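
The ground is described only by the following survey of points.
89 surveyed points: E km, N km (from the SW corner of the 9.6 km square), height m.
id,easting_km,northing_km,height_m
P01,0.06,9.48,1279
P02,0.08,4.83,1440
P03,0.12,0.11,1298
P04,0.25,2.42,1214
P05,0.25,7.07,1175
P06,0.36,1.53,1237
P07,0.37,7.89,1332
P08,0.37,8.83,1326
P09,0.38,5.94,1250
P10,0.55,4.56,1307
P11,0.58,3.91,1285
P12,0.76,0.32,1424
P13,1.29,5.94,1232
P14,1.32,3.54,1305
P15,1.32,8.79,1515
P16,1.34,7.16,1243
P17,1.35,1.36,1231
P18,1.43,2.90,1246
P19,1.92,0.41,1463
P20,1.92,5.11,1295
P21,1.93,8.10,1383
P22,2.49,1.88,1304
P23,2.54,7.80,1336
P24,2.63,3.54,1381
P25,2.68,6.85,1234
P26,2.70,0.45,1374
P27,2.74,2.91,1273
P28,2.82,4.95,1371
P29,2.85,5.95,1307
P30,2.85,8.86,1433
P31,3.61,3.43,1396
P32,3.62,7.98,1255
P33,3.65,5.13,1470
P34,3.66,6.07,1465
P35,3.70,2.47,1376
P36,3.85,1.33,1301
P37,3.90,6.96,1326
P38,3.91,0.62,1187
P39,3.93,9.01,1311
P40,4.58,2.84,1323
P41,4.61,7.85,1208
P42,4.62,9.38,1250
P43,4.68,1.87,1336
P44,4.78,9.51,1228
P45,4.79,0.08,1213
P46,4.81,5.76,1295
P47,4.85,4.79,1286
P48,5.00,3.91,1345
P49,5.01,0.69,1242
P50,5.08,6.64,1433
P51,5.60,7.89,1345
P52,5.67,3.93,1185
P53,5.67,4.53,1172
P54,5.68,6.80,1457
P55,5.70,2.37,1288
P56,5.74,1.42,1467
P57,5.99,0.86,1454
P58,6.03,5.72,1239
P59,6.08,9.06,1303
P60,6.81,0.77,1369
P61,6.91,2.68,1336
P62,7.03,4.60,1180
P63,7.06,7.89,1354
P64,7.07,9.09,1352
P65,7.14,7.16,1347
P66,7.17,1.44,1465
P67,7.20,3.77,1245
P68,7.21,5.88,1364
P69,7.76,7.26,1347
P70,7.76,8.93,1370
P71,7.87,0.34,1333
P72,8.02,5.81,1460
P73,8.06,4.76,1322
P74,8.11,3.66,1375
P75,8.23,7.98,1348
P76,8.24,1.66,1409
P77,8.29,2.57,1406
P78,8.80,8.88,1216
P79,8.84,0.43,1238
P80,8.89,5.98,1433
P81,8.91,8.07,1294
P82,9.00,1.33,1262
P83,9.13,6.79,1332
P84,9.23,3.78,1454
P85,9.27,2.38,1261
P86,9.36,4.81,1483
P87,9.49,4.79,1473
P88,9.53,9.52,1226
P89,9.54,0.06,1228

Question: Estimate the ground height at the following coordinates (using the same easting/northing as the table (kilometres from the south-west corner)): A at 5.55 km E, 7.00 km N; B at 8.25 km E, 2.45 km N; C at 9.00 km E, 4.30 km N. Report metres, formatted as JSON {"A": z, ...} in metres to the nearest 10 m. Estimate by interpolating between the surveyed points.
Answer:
{"A": 1400, "B": 1410, "C": 1460}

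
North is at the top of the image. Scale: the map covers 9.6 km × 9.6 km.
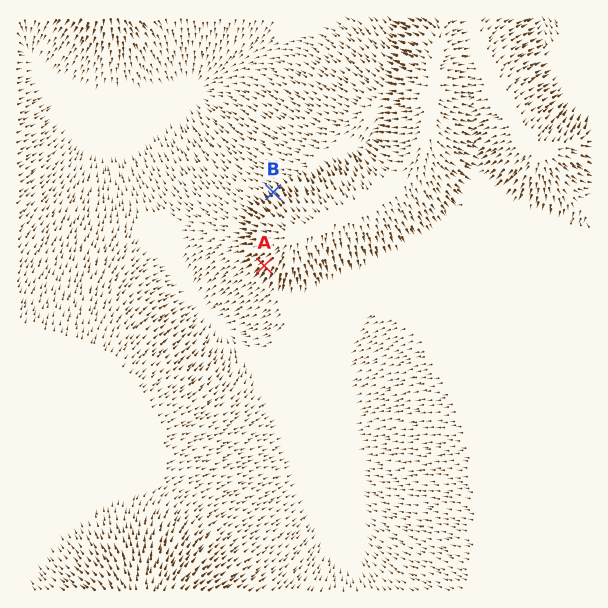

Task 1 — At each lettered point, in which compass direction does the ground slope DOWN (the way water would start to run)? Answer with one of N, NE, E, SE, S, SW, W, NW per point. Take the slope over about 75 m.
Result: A SW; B NW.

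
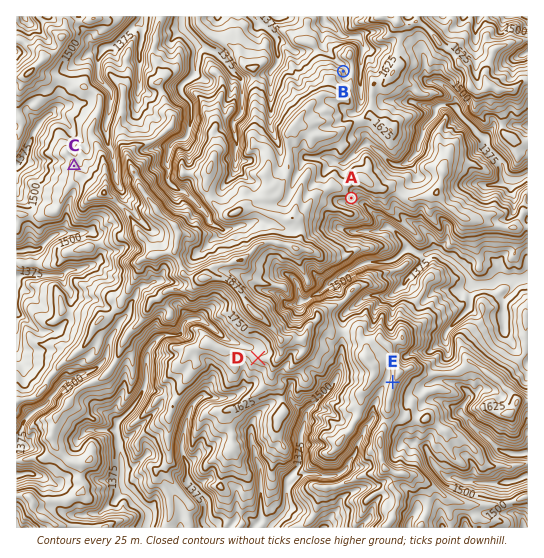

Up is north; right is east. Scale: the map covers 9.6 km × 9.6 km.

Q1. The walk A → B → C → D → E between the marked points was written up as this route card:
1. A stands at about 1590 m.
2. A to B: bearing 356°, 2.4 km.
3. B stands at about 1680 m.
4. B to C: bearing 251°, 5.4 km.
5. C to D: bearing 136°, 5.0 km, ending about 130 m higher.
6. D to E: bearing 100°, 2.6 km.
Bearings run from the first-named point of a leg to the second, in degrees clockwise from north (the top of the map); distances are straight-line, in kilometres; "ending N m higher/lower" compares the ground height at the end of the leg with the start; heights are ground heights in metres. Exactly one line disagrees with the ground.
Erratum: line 3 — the height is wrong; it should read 1560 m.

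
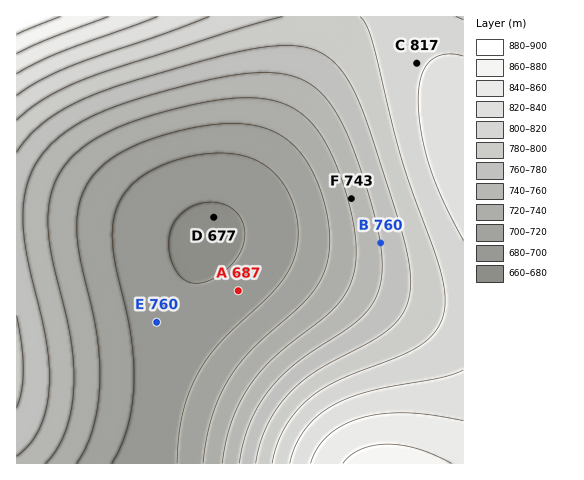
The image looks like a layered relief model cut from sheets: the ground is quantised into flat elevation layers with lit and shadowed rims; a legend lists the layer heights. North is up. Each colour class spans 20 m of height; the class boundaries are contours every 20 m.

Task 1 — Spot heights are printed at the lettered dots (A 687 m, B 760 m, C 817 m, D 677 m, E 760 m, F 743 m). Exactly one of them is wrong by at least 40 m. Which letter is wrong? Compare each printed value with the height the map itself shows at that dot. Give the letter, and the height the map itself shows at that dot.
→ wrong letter E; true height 690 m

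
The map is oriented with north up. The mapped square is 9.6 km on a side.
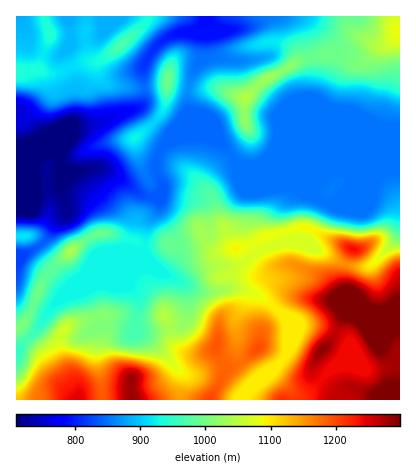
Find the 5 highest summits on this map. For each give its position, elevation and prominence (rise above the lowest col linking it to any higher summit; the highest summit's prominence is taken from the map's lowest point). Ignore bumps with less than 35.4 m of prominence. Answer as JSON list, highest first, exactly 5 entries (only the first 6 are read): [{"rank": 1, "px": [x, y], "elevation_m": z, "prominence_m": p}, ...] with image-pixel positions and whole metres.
[{"rank": 1, "px": [376, 328], "elevation_m": 1362, "prominence_m": 715}, {"rank": 2, "px": [354, 250], "elevation_m": 1240, "prominence_m": 83}, {"rank": 3, "px": [246, 98], "elevation_m": 1043, "prominence_m": 51}, {"rank": 4, "px": [72, 250], "elevation_m": 1038, "prominence_m": 70}, {"rank": 5, "px": [168, 80], "elevation_m": 996, "prominence_m": 129}]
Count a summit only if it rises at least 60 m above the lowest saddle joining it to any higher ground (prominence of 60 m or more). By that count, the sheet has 3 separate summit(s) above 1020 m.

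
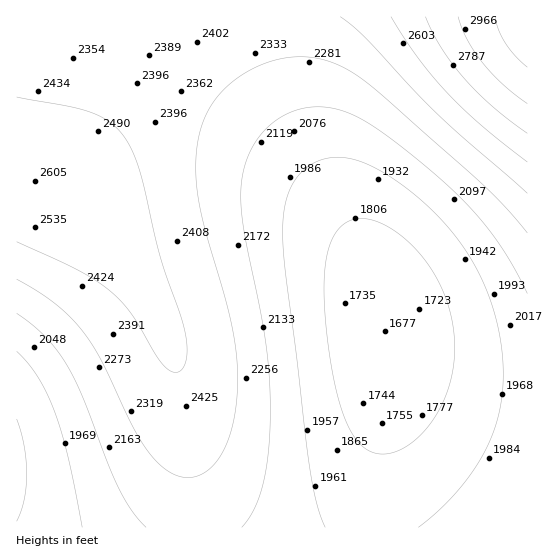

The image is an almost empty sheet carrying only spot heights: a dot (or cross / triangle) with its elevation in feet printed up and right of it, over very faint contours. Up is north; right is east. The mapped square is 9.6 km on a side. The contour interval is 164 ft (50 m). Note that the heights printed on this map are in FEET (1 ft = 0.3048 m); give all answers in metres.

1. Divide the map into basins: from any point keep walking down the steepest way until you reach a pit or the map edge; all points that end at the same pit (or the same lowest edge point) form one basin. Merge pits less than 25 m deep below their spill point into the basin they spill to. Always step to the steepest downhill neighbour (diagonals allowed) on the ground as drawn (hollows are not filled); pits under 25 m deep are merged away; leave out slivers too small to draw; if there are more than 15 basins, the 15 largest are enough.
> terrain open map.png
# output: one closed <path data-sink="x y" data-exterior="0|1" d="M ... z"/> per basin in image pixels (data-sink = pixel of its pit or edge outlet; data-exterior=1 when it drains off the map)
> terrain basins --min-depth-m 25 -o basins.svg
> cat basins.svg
<path data-sink="385 331" data-exterior="0" d="M527 16l-348 0-27 49-28 41-32 41-31 32-8 4-10 0 16 8 14 9 27 27 36 48 28 52 11 32 8 43 8 76 2 50 335-1z"/><path data-sink="17 466" data-exterior="1" d="M22 176l-6 1 0 350 175 1 0-50-10-85-8-39-14-39-23-40-36-48-27-27-14-9z"/><path data-sink="38 17" data-exterior="1" d="M178 16l-161 0-1 159 25 8 12 0 13-8 26-28 32-41 40-61z"/>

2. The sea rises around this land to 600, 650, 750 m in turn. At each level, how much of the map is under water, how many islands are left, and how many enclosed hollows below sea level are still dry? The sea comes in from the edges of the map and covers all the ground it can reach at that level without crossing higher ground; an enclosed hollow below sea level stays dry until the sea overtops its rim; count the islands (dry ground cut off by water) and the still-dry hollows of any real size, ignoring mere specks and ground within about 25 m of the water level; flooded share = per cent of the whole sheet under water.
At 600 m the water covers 27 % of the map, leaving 0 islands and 0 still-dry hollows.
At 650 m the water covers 44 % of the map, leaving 0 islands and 0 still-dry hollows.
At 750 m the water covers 84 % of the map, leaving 0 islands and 0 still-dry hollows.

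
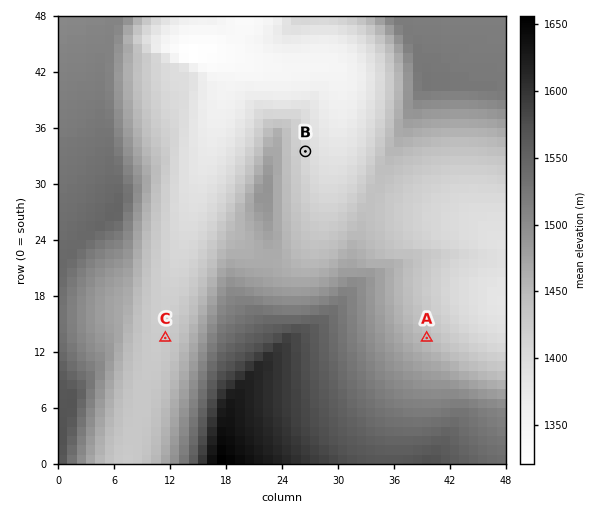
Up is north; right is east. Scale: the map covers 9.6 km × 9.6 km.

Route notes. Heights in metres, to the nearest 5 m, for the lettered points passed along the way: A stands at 1445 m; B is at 1405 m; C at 1425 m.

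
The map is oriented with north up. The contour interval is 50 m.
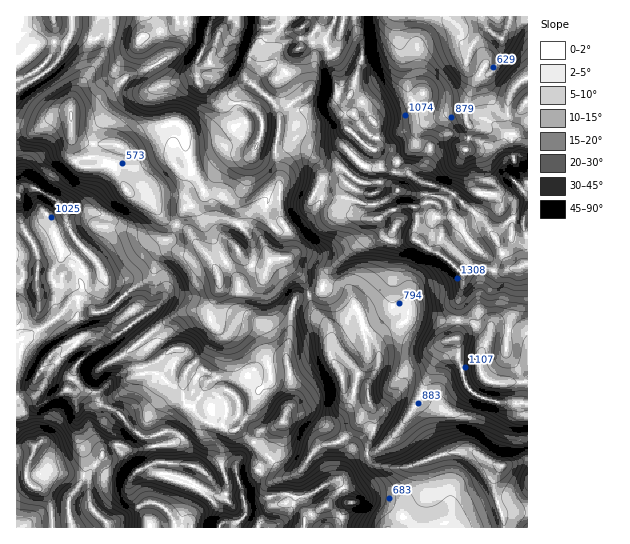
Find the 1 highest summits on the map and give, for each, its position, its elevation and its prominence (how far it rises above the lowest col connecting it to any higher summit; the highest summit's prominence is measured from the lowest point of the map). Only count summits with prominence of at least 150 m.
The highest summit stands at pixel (66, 390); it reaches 1446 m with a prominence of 242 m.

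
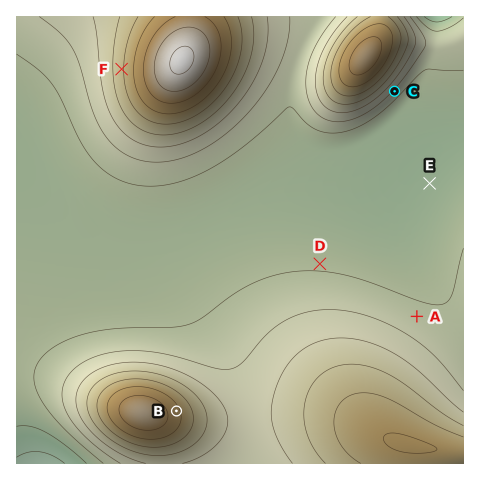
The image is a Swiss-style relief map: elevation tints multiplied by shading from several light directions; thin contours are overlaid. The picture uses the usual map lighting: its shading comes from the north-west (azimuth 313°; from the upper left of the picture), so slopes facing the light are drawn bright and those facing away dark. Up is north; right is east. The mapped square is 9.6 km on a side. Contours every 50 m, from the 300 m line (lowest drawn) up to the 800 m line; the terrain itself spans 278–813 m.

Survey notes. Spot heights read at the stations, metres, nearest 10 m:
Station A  420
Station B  660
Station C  440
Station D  390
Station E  350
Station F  590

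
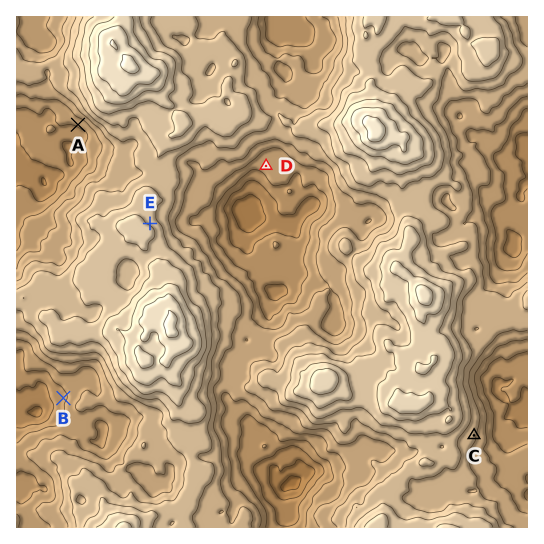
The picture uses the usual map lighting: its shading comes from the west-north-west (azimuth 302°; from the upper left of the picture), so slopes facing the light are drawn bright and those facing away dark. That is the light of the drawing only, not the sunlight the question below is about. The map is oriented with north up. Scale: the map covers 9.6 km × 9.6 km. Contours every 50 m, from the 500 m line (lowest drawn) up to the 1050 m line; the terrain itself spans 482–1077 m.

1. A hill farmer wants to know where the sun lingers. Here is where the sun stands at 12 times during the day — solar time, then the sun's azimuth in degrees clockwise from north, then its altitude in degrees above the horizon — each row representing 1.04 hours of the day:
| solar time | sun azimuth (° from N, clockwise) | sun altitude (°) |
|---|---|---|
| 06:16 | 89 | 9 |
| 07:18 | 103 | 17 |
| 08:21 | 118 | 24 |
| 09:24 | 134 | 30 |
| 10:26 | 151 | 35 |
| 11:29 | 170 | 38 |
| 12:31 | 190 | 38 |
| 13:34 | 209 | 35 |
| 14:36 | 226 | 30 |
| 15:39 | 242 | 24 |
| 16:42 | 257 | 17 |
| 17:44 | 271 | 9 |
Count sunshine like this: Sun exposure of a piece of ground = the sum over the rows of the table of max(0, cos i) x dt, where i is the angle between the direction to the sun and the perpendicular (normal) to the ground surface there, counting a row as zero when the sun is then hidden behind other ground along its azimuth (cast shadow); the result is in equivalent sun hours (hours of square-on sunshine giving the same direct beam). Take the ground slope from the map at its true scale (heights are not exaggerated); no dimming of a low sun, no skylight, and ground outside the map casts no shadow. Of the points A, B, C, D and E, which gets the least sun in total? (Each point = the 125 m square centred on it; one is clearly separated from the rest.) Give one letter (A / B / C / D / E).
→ E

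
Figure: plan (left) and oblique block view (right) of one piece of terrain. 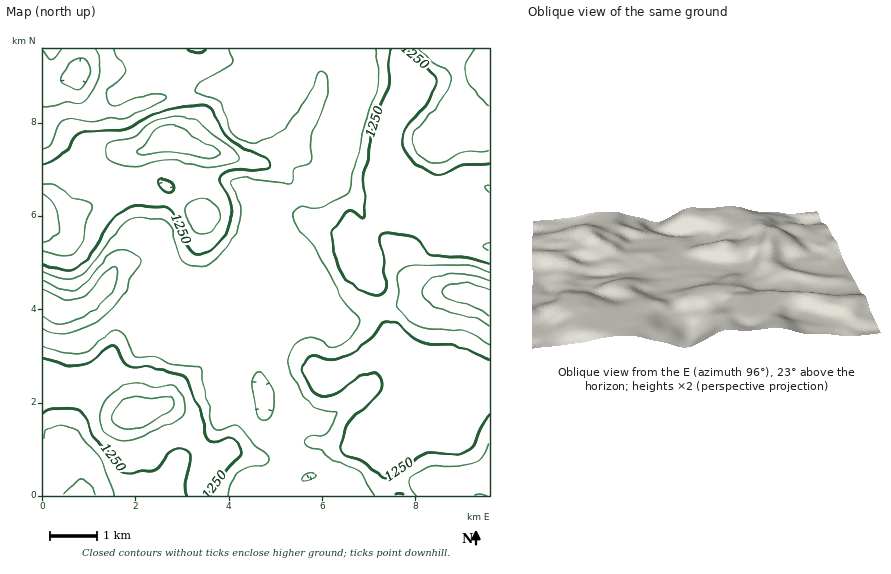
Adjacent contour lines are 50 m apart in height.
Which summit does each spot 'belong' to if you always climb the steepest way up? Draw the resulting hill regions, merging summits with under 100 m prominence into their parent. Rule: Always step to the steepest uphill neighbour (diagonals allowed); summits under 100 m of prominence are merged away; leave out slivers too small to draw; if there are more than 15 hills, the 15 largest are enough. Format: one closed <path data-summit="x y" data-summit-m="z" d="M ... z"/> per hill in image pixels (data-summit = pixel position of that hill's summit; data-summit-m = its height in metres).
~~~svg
<path data-summit="489 247" data-summit-m="1302" d="M481 48l-132 0 3 15 2 32-4 14-10 18 0 25-4 24-19 4-5 5-4 8-5 4-12-1-29 4-1 21-8 25 17 5 4 4 2 30 12 14-3 26-18 12-9 13 0 21 6 25 0 25 3 7 17 18 6 19 9 15 12-4 24 4 9 5 4 11 142-1 0-414-10-9z"/><path data-summit="171 140" data-summit-m="1391" d="M348 48l-305 0-1 254 16 8 16 0 15-6 19-20 20 11 10 10 12-1 9-12 24-5 22 3 14-8 15-3 9-7-4 11 0 15 6 20 2 21 10 18 1-7 8-12 19-13 3-16 0-10-12-14-2-30-4-4-17-5 8-25 1-21 29-4 12 1 5-4 4-8 5-5 19-4 4-24 0-25 10-18 4-14-2-32z"/><path data-summit="137 414" data-summit-m="1391" d="M242 273l-8 6-15 3-14 8-15-3-24 3-7 2-9 12-12 1-10-10-20-11-19 20-15 6-16 0-16-7 1 193 238 0 2-9 17-7-10-15-6-19-17-18-3-7 0-25-5-17-1-21-11-19-2-21-6-20 0-15z"/>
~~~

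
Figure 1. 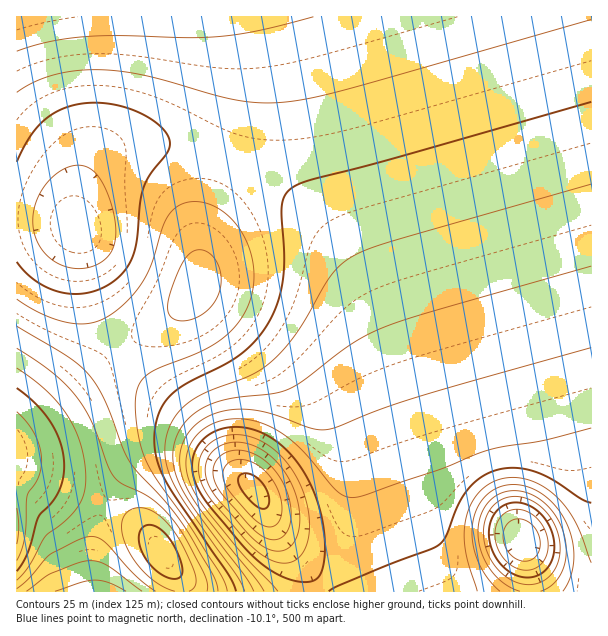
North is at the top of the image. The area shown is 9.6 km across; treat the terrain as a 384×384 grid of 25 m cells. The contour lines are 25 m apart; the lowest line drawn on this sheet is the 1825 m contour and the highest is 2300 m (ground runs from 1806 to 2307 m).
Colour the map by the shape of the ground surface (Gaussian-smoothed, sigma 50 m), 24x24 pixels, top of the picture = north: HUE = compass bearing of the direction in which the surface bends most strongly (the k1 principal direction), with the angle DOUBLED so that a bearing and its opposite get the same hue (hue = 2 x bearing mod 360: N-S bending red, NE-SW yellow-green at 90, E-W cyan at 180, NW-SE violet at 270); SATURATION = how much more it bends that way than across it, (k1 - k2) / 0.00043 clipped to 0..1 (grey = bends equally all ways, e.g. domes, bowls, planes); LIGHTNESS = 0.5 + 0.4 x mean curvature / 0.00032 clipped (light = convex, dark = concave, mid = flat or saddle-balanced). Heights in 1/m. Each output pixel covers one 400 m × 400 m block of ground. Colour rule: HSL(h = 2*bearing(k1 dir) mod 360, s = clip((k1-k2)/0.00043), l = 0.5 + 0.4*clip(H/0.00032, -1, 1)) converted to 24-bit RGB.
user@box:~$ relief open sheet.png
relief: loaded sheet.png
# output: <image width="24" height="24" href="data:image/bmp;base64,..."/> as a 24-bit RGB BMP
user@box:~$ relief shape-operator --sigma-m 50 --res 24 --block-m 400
<image width="24" height="24" href="data:image/bmp;base64,Qk32BgAAAAAAADYAAAAoAAAAGAAAABgAAAABABgAAAAAAMAGAAATCwAAEwsAAAAAAAAAAAAAAdnaPHyacWyIbzqZgye1h4fEzv3gy//ziNH0Sm3sOwDzsAnoxEqcmXF7g31/gH+AgH+Af4V+bcp2c/+2AKDmQwCQ/web9GFYAVDjJzaeXmSVOiyrMzzUse3QzP/SZ+u7XqG0PT6hRwKQvgKq2T9QrIJth4F8gH+AgH+AhpV5mv9sFv8IIwwnIBAjjgwD/9BlQwDATjagVnWhKFy8QbfguPvCy/vEabXDY06fYTF7KQA7jg5W449Euqlrioh8gH+AgH9/naV07v9vh2wOHQ0mJAsocZIR0P91hgCabHydWI2oL5m+OOSzm/+Gt/R0U4WEejJzbQhWMgAziDAm4elRsb1tiIp8gH+AgH9/opV0/6lbuwAdJAsoCxAqN/9dffZqqzqagJ2dZpWjRrCuONFfsP8+//cGWTYaKQsMMwAXMQwqdLQ4oepek7NwgoZ9f3+AgH+AkH963V1r/y7LUgDuMbz/bP/FcLOAi5+ehJScdouaZZiWa6pV6tgr5WoAZAwLKQoUMhArNXR1Q+hWddxlgJ91f4J+f3+Af3+Ag35/n3OMvl7RZFXrYa/gca+mfYaCjZmbhYaYgHqUf3WLk3pqymhB8Q8fthFxaB2GJ0KbLeLNV+eQa7t2eo17foCAf3+Af3+AgH+Ag36DhHuMeHmTe4WNfoODf4CAio+Ujn6TlG+Tk2aFl15wtU1d0jx72DDRXy7VOofcT93VYcKZcpmBe4SAfn+Afn+Af3+Af3+Af3+Af3+Af3+Af4CAf3+Af3+AjYGIk26Hl2CCmFl6mlhxo1dsrlmBrmGyamO1X5i7YrOua5yNdImEeoGCfH+Bfn+Af3+Af3+Af3+Af3+Af3+Af3+Af3+Af3+Ai3F5kWJ9l1mBm1iDnlyBn2R+nG6ClnqPfYOUcpeZbZaRb42Lc4SGeH+De36Bfn6Af3+Af3+Af3+Af3+Af3+Af3+Af3+Af3+Ahmt1jGSEll+Vnl+gpGaipG+aoHmRloONh4yOe5GQco2Qb4SMcX2IdnuEenyCfX2Af3+Af3+Af3+Af3+Af3+Af3+Af3+Af3+AfnJ7eGuId2WVg2OhmGinqXCkpnuVnoaOk4yPgouRdIKRbniOb3SJdHWFenqCfn2Af3+Af3+Af3+Af3+Af3+Af3+Af3+Af3+AcYF7anuIZGqOc2GUlWKco2uOpnmCoomGl4+NhoWRdnWRcW2OdG6JeXSFfXqCf32Af3+Af3+Af3+Af3+Af3+Af3+Af3+Af3+AaoVvZn95ZGx3bl93hV1zmGpno454pJuEmZOKj4ORg3KRfmuNfW6IfnWEf3uCf36AgH+AgH+Af3+Af3+Af3+Af3+Af3+Af3+AcoFpaXFlZ19iaFlhd29jjJVtmKR5naSCmJGFkXqIkGyPimqMhW+HgneDgXyBgH6AgH+AgH+AgH+Af3+Af3+Af3+Af3+Af4CAfndrcmRraV1vYGV1Z4l7bp5xhKV3lZ99lYN5km16jmeAimuBhXOBgnqAgH6AgH9/gH9/gH+Af3+Af3+Af3+Af3+Af3+Af4CAgm55dGV/X2GDYH6NZJuNbaF6gJ5zl5VzlHRqkGVsjGh0h3B5g3d9gXx+gH9/gH9/gIB/gICAf3+Af3+Af3+Af3+Af3+Af4CAhXCHb2mIZHGNZIuTZ5aFbJZsipRrkoJmkHBkjWlniG5vhHZ3gnx8gX9+gIB/gIB/gIB/gICAf3+Af3+Af3+Af3+Af3+Af4CAgnSEcm+EbHmFbIaCa4dufIlojIlljX5ki3hoiHlvhX13g4B8gYF+gIF/gIB/gIB/gIB/gICAf4CAf3+Af3+Af3+Af3+Af4CAgHR4fHR7c3l5cntwd4BrgIRph4dpiIVtiIZzhoZ4goR8gYN+gIF/gIB/gIB/gIB/gIB/gICAf4CAf3+Af3+Af3+Af4CAf4CAgnJ0fnJ1enR0eHp0eH5yeoJye4Z0fId3fYd5fYZ8foR9f4J+f4F/f4B/f4B/f4B/f4B/gICAf4CAf3+Af3+Af3+Af4CAf4CAhXR9gnWAfHeAeHuAeIODeIeCeYmBeomAfId/fYV/foN/f4J/f4F/f4B/f4B/f4B/f4CAf4CAf4CAf3+Af3+Af3+Af4CAf4CAh3eIgHeIeniIeH2JeYSKeYmKeoqIfIiEfYaCfoSAf4KAf4F/f4B/f4B/f4B/f4CAf4CAf4CAf3+Af3+Af3+Af3+Af4CAf4CAg3qJfnqKenqKen+KeoOKe4aJfIeHfYWEfoSCf4KBf4GAf4CAf4CAf4CAf4CAf4CAf4CAf4CAf3+Af3+Af3+Af3+Af4CAf4CA"/>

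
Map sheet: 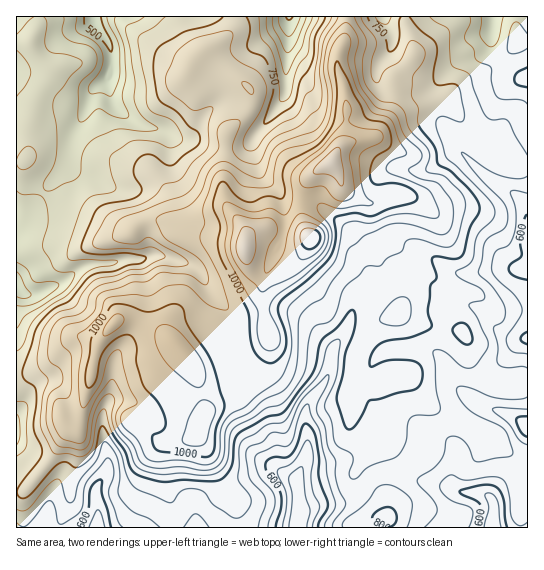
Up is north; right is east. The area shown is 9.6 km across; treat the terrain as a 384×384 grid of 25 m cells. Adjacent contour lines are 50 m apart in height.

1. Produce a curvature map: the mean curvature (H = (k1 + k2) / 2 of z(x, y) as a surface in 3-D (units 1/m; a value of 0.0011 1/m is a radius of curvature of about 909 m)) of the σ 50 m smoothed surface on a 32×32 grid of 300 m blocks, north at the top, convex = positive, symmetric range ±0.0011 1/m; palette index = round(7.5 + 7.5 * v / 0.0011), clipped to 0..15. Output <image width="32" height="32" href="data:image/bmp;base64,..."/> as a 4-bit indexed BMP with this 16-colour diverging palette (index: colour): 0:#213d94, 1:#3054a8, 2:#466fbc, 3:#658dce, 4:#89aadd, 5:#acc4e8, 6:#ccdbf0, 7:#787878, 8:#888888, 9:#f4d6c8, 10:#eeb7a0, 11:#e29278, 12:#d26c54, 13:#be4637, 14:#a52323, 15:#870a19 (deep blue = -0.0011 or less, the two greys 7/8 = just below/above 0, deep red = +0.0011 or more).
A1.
<image width="32" height="32" href="data:image/bmp;base64,Qk12AgAAAAAAAHYAAAAoAAAAIAAAACAAAAABAAQAAAAAAAACAAATCwAAEwsAABAAAAAAAAAAlD0hAKhUMAC8b0YAzo1lAN2qiQDoxKwA8NvMAHh4eACIiIgAyNb0AKC37gB4kuIAVGzSADdGvgAjI6UAGQqHAKWZY7h4hYmYcHzbvIiKwYzFXmOpeXaZq7FUZoqZmbNdyTwkqFZEaZmQh7d4dkIyfH1ZgGmIaZd1MXm4ZniHyXmGhrA62pv3NIcJeIiIlYmaZb3wmam9o0iJC7eYh3aJxlnawP12fJR1lSi4iHaIqpA25tCXV3nJtrQ7qIdomVI4daXyWJl4drmqBseIiXVauoZG9liXfGaJqqDHe7pWmJp6lcdJh7tXWJiQuWeIWJZpSaicJou1Z13mcltlVWm7U1q8f7eaZYdftWopmamKtIaItkjpeYiFW0VrZou2d2e3EEesiGiXRZxlaGVnmGerh2oxqpubs1W4ylZnd2eXZ1eXmAAARBN45Xymdod5R4VWmHndmSepbPVJ+jd4dIuEiGd2ic17l0jaW/wmVFe6ZqWHd3mrupdtilhhRrVpyYq0l4eHU2dnykk5V9q9y4qpc5Z3ZGZ4ZdlkS5bmSqipczi4Z3eZpne5ZKnttlIzVya6qXaJiaZ2dzbHbbVp3WJrmJiFh5hTU7wlmDfL+1ZVqIeYhmpTZZaasXZktptlWZaYmXlYSaiZVqkGdPs2eJqGenmII3eKqHi9J1b1GHZ7d1Z4qrJImad6mihd5TuIV5h2eYrmOpiqh1tFPcZEu3Z2mblmoGyXi7l4U4v6ormWYoyLiBXpiHVZuCFl1zXGeqOb"/>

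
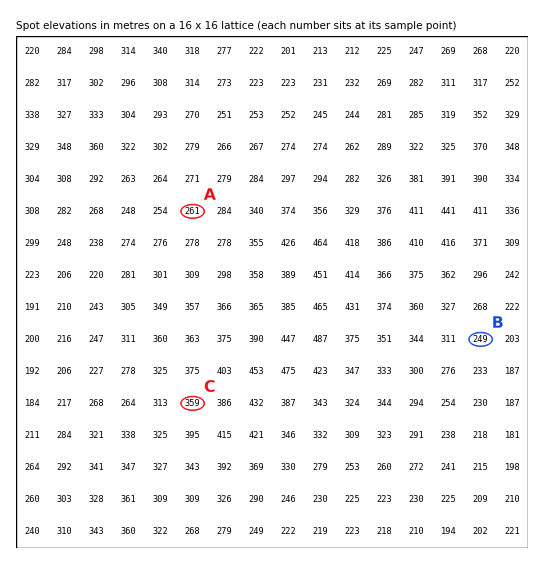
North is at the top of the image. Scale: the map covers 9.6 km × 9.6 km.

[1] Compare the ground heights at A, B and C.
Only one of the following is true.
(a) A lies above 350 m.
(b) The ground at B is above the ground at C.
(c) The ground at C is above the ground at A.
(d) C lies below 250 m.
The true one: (c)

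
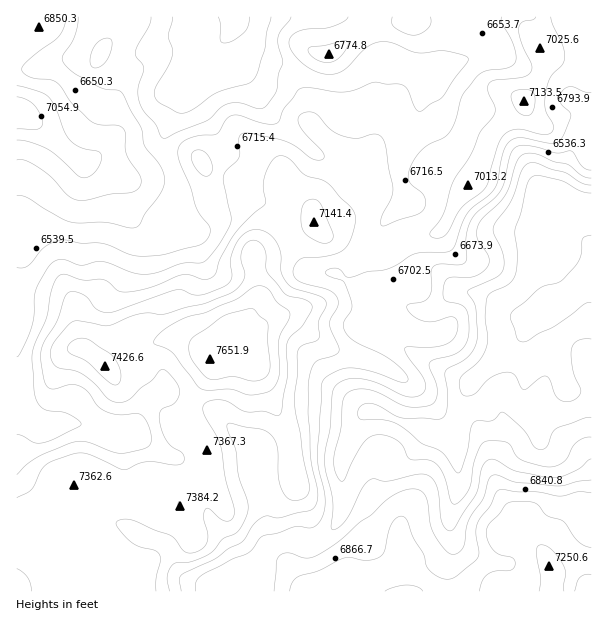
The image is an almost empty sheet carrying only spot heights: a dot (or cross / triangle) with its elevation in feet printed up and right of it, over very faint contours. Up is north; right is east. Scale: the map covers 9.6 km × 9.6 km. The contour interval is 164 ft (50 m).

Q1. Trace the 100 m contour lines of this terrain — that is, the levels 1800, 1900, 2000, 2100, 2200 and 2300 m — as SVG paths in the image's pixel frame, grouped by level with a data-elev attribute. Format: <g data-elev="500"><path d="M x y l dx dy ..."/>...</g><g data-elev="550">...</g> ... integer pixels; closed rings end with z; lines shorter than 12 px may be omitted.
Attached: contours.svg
<g data-elev="1800"><path d="M591 302l-7 2-29 22-16 7-11 8-7 1-4-4-7-20 2-6 28-24 18-5 5-4 16-19 3-8 1-13 2-3 6-1"/></g><g data-elev="1900"><path d="M591 417l-7 1-27 10-5 6-5 12-5 4-8-3-10-17-20-17-3-1-6 7-4 2-15 0-5 6-4 26-6 18-3 2-17-21-19-9-23-18-16-5-21 0-4-3 0-4 4-8 7-2 8 2 18 10 7 3 35 1 6-2 3-4 1-9 0-14-2-15 1-4 22-14 5-7 4-9-1-33-8-17 29-14 6-7 1-6-1-9-9-21-1-6 3-6 16-22 11-32 5-5 8 0 15 6 15 4 15 10 10 2"/><path d="M271 17l-4 15-2 18-7 22-5 8-5 4-32 9-24 17-10 3-6-1-17-9-5-8 2-9 11-18 5-12 0-8-4-12 4-19"/></g><g data-elev="2000"><path d="M591 459l-15 11-13 6-9 2-38-7-21-11-7 0-6 8-4 20-3 7-20 33-5 3-4-2-4-5-4-35-4-9-5-4-10-2-33 7-14-2-4 2-5 5-13 27-6 9-8 7-3 1-2-2 2-27-7-30-1-12 5-33 2-31 3-8 10-7 12-2 20 5 30 14 10-1 7-4 2-6-2-6-17-24-2-8 3-1 26 0 13-3 5-3 4-6 2-12-3-5-3-1-18 5-12-1-11-7-4-8 3-2 13-3 6-4 3-9-1-18 3-4 7-2 18 1 6-3 2-4-1-21 4-14 6-10 18-14 7-8 3-9 6-27 5-7 4-2 6-1 14 3 16 5 17-2 10 15 5 3 4 1"/><path d="M17 195l12 3 16 11 24 13 11 1 25-1 27 6 5-1 3-3 5-11 13-15 5-10 2-9-3-9-17-24-4-18-19-35-4-3-13-1-8-3-23-13-11-11 0-6 8-12 4-9 3-18"/><path d="M94 68l7-2 7-8 4-13 0-4-2-2-9 1-8 8-3 14 1 4z"/><path d="M348 17l-4 4-14 6-24 2-10 4-5 3-2 5 0 4 3 6 7 9 9 7 10 5 11 2 7 0 8-4 22-22 8-5 7-1 12 1 24 10 23-2 9 0 16 5 3 1 0 3-25 37-23 14-5-3-8-20-8-4-25-2-20 8-12 2-39-4-5 2-13 17-6 14-3 3-12 0-24-8-7-1-6 4-8 13-3 2-19 2-13 5-6 8 1 12 11 25 7 23 13 20-2 10-8 6-36 10-23 1-12-2-25-10-23-1-19-3-9 2-8 5-18 19-4 2-6 0"/></g><g data-elev="2100"><path d="M181 591l-2-12 3-4 31-15 15-11 14-7 10-16 8-7 7-3 14 2 28-7 5-3 3-5 0-14-7-36-2-40 1-32 2-12 4-7 5-2 15-5 4-4 0-4-9-23 1-6 6-10 1-6-2-6-4-4-32-10-5-4-2-6 2-8 5-5 5-1 19-1 12-3 8-5 6-9 5-16 0-11-4-6-21-22-7-5-18-5-18-18-6-1-6 2-7 9-4 12-1 9 3 12-1 4-14 12-16 17-15 25-4 15-7 6-6 0-12-4-8 0-34 13-24 4-8-2-8-8-5-2-21 0-18-6-6 2-6 11-7 31-13 33 1 41 3 9 5 7 6 3 20 3 11 6 2 5-25 13-14 5-7 0-12-7-6-2"/><path d="M591 493l-13-1-18 4-23-4-19 0-15-3-5 1-3 4-5 12-10 12-3 7-1 9 3 18-2 6-19 17-6 4-6 0-6-1-12-9-5-15-10-17-6-17-3-3-3-1-5 2-4 6-7 27-5 6-12 3-18-3-8 2-24 12-21 6-5 5-2 9"/><path d="M17 140l13 2 18 7 33 28 6 0 6-3 5-6 3-7 0-6-2-3-18-4-12-9-5-8-9-24-7-11-9-4-22-6"/><path d="M536 17l-3 3-11 2-3 7 3 16 10 20-1 6-3 4-4 2-29 3-7 4 0 8 7 16-1 6-14 18-9 23-17 25-10 33-14 20 0 3 2 1 8 1 6-3 16-28 23-19 3-6 10-36 7-12 7-4 6-1 25 5 6 0 4-3 0-6-8-17 1-15 4-15 12-13 3-9-2-11-10-19-2-9"/></g><g data-elev="2200"><path d="M156 591l0-13 5-18-2-6-4-4-15-3-8-4-13-13-3-5 0-3 6-3 9 1 37 14 7 5 9 12 7 2 11-4 5-7 1-9-4-15 2-9 4 0 14 12 4 0 4-2 2-4 0-6-9-30-4-32-4-10-13-23-1-9 7-4 12-1 7 2 16 9 18 0 13 5 3-1 3-5 5-33-1-27 1-8 4-6 11-10 10-17 0-4-4-4-23-7-16-19-3-6-1-18-6-9-8-1-5 2-3 4-2 11 4 14-1 6-5 9-8 6-28 11-17 3-22 7-15-1-11 1-30 12-28-5-6 0-9 8-10 12-4 7 0 11 5 7 4 2 15 3 8 3 12 10 12 14 9 4 7 0 6-3 12-11 11-8 8-9 2-2 5 2 11 13 2 9-6 10-13 8-2 5 1 7 4 12 4 8 15 11 1 5-1 3-7 3-30-3-23 8-33-15-7-2-8 0-28 11-6 7-9 18-15 9"/><path d="M564 591l2-18-2-7-12-16-5-4-5-1-4 1-2 5 5 27-2 13"/><path d="M591 575l-6 0-5 3-5 13"/></g><g data-elev="2300"><path d="M246 380l9 1 8-2 4-4 3-7-2-45-14-14-3-1-21 5-8 4-29 21-4 9 1 7 2 6 15 18 8 2 18-3z"/></g>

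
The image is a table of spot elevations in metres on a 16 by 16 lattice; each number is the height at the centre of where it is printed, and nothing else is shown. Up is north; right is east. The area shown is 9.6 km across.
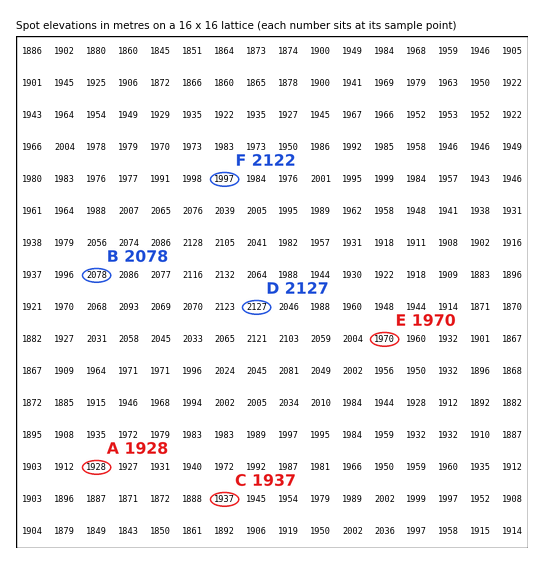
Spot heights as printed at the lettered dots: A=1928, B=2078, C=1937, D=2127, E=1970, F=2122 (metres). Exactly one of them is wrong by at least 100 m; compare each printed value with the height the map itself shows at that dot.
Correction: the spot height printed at F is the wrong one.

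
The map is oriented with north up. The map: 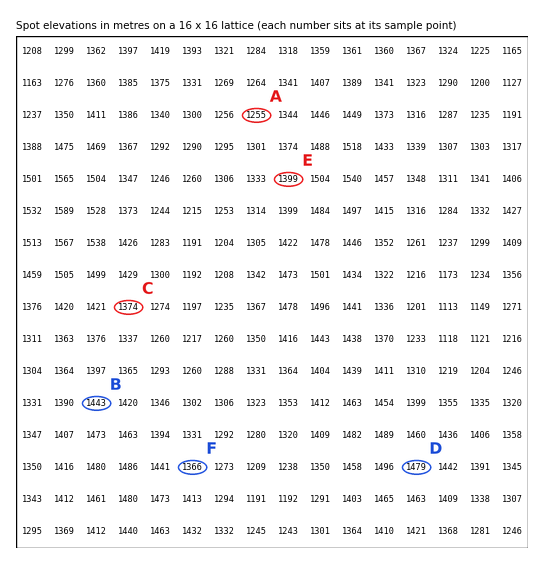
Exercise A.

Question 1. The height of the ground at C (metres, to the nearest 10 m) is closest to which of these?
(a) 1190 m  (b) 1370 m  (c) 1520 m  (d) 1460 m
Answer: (b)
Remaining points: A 1260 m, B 1440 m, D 1480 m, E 1400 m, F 1370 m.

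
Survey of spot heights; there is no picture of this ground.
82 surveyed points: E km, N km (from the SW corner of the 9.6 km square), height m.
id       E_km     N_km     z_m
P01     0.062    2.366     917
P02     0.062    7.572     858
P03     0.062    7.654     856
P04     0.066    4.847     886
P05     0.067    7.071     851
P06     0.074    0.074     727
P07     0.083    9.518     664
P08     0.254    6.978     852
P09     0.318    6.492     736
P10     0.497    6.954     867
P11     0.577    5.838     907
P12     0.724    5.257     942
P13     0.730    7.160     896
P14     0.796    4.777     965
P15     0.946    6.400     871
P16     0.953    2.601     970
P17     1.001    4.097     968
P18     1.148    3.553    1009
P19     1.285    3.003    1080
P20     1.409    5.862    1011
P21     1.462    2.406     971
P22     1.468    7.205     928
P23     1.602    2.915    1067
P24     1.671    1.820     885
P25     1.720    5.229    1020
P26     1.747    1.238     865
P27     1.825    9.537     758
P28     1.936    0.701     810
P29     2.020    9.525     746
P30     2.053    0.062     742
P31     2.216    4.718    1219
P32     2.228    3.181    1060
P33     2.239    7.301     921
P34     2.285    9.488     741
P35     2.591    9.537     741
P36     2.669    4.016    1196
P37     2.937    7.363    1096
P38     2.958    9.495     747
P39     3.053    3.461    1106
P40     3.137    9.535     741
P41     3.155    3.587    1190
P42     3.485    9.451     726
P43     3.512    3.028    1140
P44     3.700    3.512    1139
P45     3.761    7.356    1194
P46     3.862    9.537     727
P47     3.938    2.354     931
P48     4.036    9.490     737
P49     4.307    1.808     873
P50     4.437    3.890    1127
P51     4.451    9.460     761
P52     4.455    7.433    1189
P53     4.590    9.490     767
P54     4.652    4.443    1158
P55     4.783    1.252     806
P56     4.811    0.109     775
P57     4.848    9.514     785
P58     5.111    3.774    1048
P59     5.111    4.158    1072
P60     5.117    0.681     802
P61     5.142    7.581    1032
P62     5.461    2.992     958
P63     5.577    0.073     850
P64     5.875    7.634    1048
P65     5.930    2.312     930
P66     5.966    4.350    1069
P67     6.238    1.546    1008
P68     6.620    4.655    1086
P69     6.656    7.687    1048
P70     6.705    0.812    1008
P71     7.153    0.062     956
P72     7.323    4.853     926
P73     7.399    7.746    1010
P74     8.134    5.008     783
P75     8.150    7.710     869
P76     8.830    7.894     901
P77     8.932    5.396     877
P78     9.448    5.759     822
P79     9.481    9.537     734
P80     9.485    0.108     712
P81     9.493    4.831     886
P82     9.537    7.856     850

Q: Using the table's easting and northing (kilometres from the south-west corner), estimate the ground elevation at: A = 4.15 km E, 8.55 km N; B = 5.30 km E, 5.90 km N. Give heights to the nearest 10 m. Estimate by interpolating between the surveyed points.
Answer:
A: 840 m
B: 1130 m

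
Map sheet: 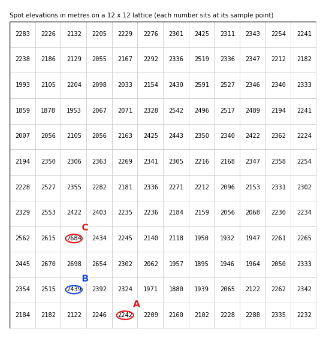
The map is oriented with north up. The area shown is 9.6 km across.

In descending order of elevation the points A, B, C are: C B A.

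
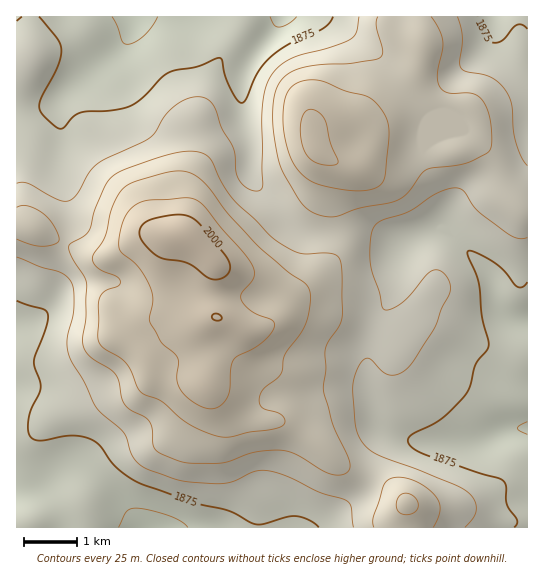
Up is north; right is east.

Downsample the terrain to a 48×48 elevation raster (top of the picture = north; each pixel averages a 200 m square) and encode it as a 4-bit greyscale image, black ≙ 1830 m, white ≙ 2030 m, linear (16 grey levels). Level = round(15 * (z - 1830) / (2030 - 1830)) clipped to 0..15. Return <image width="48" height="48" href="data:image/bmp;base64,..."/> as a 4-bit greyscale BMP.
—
<image width="48" height="48" href="data:image/bmp;base64,Qk32BAAAAAAAAHYAAAAoAAAAMAAAADAAAAABAAQAAAAAAIAEAAATCwAAEwsAABAAAAAAAAAAAAAAABEREQAiIiIAMzMzAERERABVVVUAZmZmAHd3dwCIiIgAmZmZAKqqqgC7u7sAzMzMAN3d3QDu7u4A////ADMzIzMiERERIiIzMzMzREVniJiHZlVEMzMzMzMiERIiIzM0RERERFVniZmHdmVEMyIiMzMiIiIzNEREREREVVVniZmHdmVEMyIiMzMiIzNERVVVRERVVmZmeJh3ZlREMyIiIzMzNEVVVmZVVVVWZ3dnd3dmVURDMyIiIzMzRVZmd3ZmVWZnd3d2ZmVURDMzMzMzMzM0Vmd3eId3Zmd3iIdmVURDMzMzMzMzMzNEVneIiIiIh3eIiHZlREMzMiIiIjMzMzRFVniIiZmZmIiIiHZURDMzMiIiIjNERERVZniJmaqZmZmYh3ZUREQzMzIiITNERFVWd3iZqqqpmZmIh2VUREREMzMiIjNERVVneImau7uqmZmId2VUREREQzMzMjNERVZniZmrvMuqmZiId2VVVVREQzMzMzM0RVZniaq7zMu6mZmId2VVVVVERDMzMzNERWZ3mqu7vMu6qZmId2VVVVVURDMzMzNEVWeImru7u7u6qpmId2ZVVVVUREMzMzNEVniZqru7u7u7upmId2ZVVmVVREMzMzM0Vnmqq7u7vMzMu6mYh2ZVVmVVVEQzMzM0Vnmqu7u8zMzMy7qZh3ZlVVVVVEQzMjM0Rnmqu7u8zN3Mu7qpiHZlVVVVVUQyIjM0RXmqq7u8zNzLuqqpiHZlVVVVVUMyIkRERXmaqru8zMy7qqqpiHZlVVVVVUMzM0RERXiZmrvMzMy7qqqZiHdlVVVVVUMzM0RVVniZqrzMzd3LuqmZiHdlVVVVVUMzNFVWZ4maq8zM3d3LupmIiHdlVEVVVEMzRGZmd4mqvM3d3u3LqYh3d3dlRERFRDNERHd3d4mrzN3u7ty6mHd3d3dlREREQ0REVYiHd3ibzd7u7cuph3ZmZ3dlRERENERVVoiHZniazN3u3LqYd2Zmd3dlVUREREVWZoh2ZmeavMzdzLmHdmZ3d3d2ZlVERFVmd3dmVWeJq7u7u6h2ZmZ4iIiHd2ZURVZnd2ZVVWeJqqqqqphmVWd4iZmZiHdlVVZndlVUVVZ4mZqqqYdlVWeJmqqpmId2ZmZ3ZlVERVZneImZmHZVVniaq7uqmId3d3d3ZkRERFVWZ3eIiHZVVniru7uqmId3d3d3ZUREREVVVmZ3d3ZVVnmru7qqmId3iId3ZURERERFVVZmZmZUVom7u6qqmYd3d3d2ZURDNERERVVmZmVEVoq7u6qqmYd3d3d2VUQzM0RERFVmZmVEVoq7u6qpmYd3d3h2VUQzMzMzNEVVZlRERoq7uqqpmIh3d4d2VUQzMzMzM0RVVVQzRomqqpmZiIiHd3dmVURDMiIjMzREREQzRXiamZiIiIiHdmZlVVVDMiIiIzM0REMzNWeIiIiIiIiHZlVVRFVUMyIiIjMzMzMzNFZnd3d3eIiHZVVERFVUMyIiIiMzMzMzI0RVZmZ3eIiIZVRERFVEMzIiEiIjMzMzIjNERVZneIiIdlQzRERDMzMiESIiIjMzMiIzREVneIiHZkQzNEQzMzIhERIiIiMzMhEiM0Vnd3h3ZUMzMw=="/>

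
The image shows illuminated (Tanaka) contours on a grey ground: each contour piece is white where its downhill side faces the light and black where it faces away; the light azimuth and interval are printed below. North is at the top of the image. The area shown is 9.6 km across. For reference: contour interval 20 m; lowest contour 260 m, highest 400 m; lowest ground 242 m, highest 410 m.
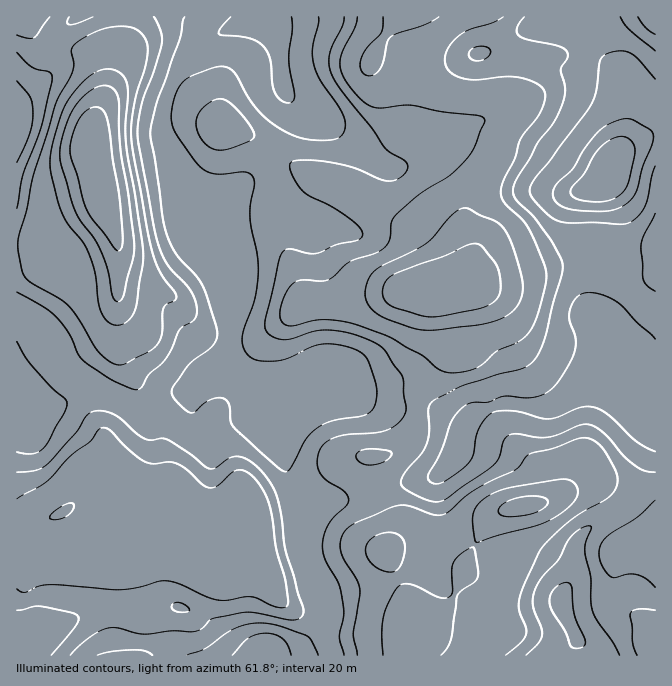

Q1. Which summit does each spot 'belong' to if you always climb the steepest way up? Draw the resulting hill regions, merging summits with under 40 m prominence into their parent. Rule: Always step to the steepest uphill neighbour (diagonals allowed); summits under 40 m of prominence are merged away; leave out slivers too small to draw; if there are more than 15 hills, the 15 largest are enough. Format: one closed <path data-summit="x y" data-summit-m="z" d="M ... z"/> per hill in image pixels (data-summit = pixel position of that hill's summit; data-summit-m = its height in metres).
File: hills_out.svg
<path data-summit="434 293" data-summit-m="399" d="M595 16l-327 0-10 5-28 7-30 18-19 19-12 22-6 20-2 26 20 44 2 36 22 10 16 17 3 7 0 26 4 15 0 19 3 11 0 19-3 18-5 12 17 11 22 20 8 3 27 2 2-11 13-13 10-5 6 0 20 19 17 8 23 7 37-2 17 7 20 11 2 4 2-6 9-9 23-9 10-1 27 5 12 0 42-20 36-4 15-5 15 2 1-244-6-1-8 3-13 7-13 11 7-12 5-17 1-36-18-37-7-27z"/><path data-summit="525 505" data-summit-m="388" d="M328 374l-6 0-10 5-13 13-3 21-7 12-8 8 2 24 11 33 4 17 1 40 12 35 12 25 0 13-7 12-9 9-12 7-23 6 0 2 384-1-1-274-15-2-15 5-36 4-42 20-12 0-27-5-10 1-23 9-9 9-2 6-2-4-20-11-17-7-37 2-23-7-17-8z"/><path data-summit="90 145" data-summit-m="410" d="M267 16l-251 1 1 411 12 0 2-26-6-14 10 10 13 6 10 0 27-13 10 0 40 20 19-3 36-19-1 9 7 17 14 9 24-3 8-3 10 0 22 13 8 0 11-11 3-7 1-10-20 0-12-4-25-21-17-11 5-12 3-18 0-19-3-11 0-19-4-15 0-26-3-7-16-17-22-10-2-36-20-44 0-16 3-17 17-35 19-19 17-12 23-10 24-5z"/><path data-summit="64 512" data-summit-m="361" d="M189 391l-12 3-23 14-12 3-12-2-8-6-27-12-10 0-27 13-14-1-16-11 3 10-2 26-13 0 1 228 253 0 32-12 17-17 4-7 0-13-12-25-12-35-1-40-17-59 2-16-9-1-22-13-10 0-25 6-12-1-9-8z"/><path data-summit="655 17" data-summit-m="352" d="M655 16l-59 1 8 11 7 27 18 37-1 36-5 17-5 8 1 3 10-10 16-8 11-3z"/>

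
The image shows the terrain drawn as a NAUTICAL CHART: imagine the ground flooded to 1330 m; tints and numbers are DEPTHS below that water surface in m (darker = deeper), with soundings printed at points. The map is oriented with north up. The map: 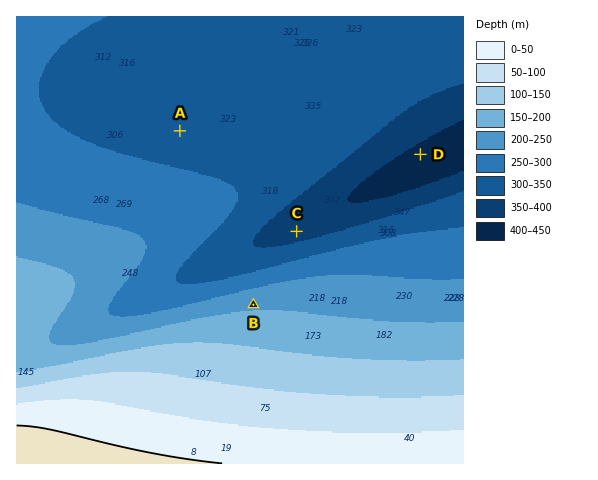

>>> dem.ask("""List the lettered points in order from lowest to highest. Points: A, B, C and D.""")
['D', 'C', 'A', 'B']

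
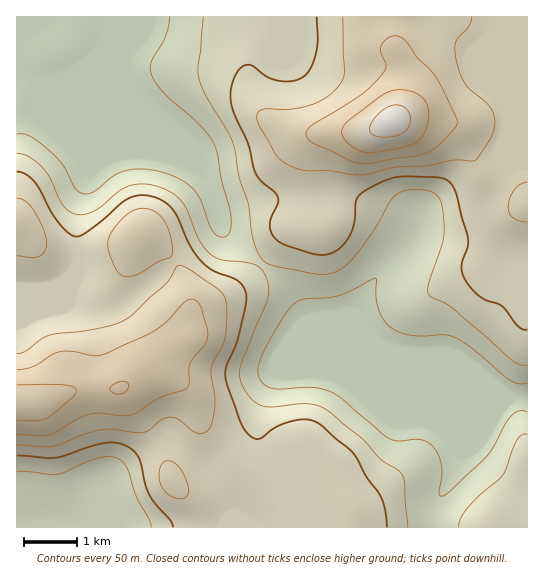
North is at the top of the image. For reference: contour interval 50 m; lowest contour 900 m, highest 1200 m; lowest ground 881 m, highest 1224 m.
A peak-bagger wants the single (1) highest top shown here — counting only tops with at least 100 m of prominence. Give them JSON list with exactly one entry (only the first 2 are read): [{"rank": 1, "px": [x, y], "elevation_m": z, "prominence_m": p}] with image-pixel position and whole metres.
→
[{"rank": 1, "px": [393, 121], "elevation_m": 1224, "prominence_m": 343}]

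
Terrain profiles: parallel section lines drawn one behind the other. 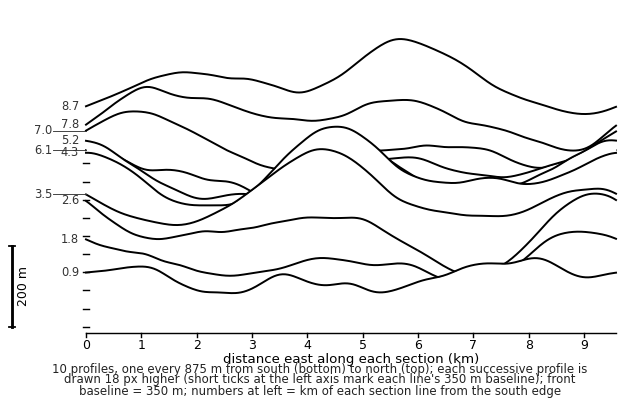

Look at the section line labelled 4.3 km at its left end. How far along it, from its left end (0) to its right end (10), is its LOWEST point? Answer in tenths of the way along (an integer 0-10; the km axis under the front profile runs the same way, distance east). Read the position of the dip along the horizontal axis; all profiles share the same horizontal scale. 2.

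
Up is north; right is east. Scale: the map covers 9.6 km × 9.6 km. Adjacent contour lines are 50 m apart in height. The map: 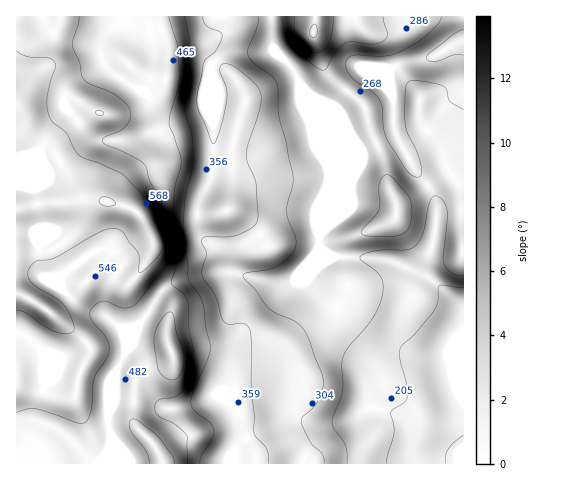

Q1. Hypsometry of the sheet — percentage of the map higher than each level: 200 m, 95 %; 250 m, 84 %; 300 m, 63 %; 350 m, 50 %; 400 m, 40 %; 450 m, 36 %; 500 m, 22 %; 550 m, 9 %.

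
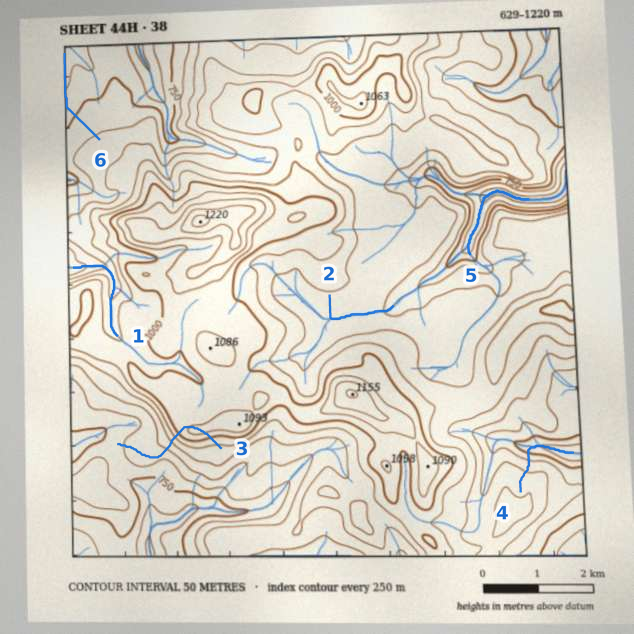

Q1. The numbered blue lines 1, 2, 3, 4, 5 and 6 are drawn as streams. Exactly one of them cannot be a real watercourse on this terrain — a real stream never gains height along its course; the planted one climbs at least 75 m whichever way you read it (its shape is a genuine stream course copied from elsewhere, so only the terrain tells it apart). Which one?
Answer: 3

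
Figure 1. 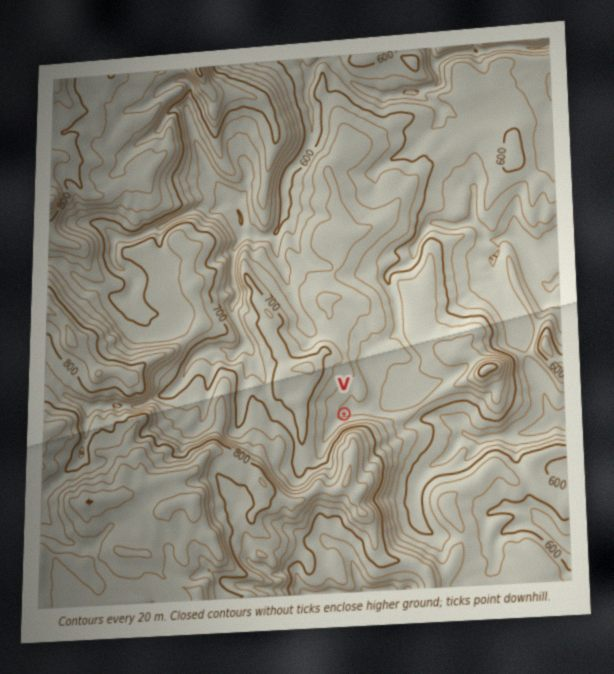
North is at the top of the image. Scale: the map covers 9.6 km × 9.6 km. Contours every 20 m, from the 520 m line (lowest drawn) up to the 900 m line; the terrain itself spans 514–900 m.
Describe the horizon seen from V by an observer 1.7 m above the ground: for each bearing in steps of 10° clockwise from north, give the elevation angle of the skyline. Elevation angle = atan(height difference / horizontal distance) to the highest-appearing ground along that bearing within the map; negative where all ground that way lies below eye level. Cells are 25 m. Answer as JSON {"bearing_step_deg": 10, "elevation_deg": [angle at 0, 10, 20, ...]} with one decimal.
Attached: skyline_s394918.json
{"bearing_step_deg": 10, "elevation_deg": [2.5, 2.0, 1.8, 1.8, 1.6, 1.1, 0.3, 0.2, 1.2, 0.0, 1.2, 4.1, 7.3, 10.1, 12.7, 14.9, 16.1, 15.8, 13.8, 10.7, 7.2, 5.1, 5.0, 5.7, 5.5, 4.9, 5.2, 5.4, 5.4, 5.4, 5.3, 5.1, 5.1, 4.6, 3.6, 3.3]}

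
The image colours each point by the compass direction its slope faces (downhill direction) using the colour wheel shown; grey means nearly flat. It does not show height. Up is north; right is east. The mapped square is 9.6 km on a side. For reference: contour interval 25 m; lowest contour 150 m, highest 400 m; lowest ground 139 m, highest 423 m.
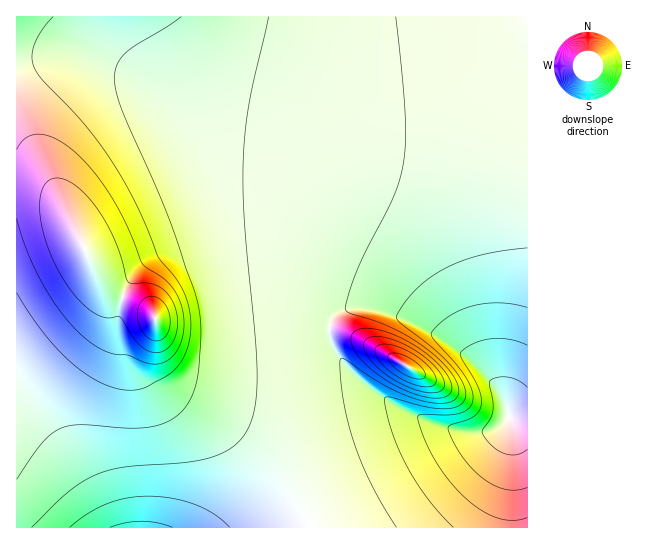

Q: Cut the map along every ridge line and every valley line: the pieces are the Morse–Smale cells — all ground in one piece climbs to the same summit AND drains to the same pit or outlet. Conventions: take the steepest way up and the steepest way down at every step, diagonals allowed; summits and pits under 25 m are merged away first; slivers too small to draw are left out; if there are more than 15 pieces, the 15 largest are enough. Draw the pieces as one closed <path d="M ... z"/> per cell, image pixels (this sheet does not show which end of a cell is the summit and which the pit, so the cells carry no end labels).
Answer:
<path d="M527 16l-511 1 0 166 26 5 9 5 9 9 41 81 10 10 26 10 16 11 3 7 0 44 3 13 5 8 21 15 42 24 23 16 23 24 12 16 25 47 218-1z"/><path d="M26 184l-10 1 0 342 293 1-2-9-22-38-12-16-23-24-23-16-42-24-21-15-5-8-3-13 0-44-3-7-16-11-26-10-10-10-41-81-13-11z"/><path d="M374 308l-29 1-13 10-3 7 0 11 7 16 29 31 42 28 24 11 27 8 31 1 12-4 8-9-4-18-10-18-30-30-24-17-27-15z"/>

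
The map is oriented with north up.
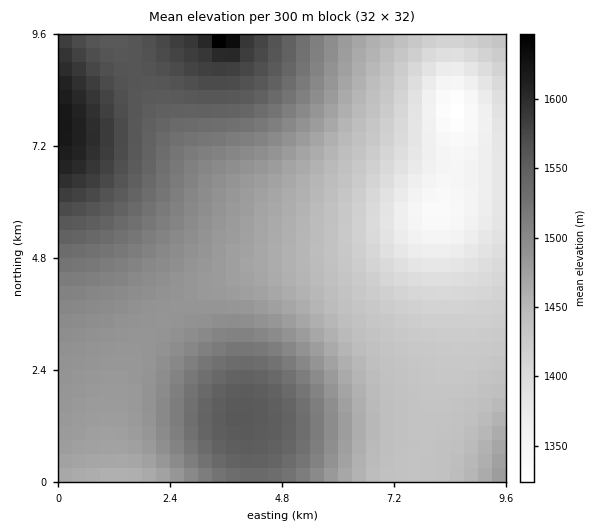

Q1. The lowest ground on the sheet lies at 1320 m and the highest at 1680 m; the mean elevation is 1480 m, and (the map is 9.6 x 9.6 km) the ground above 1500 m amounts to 31.4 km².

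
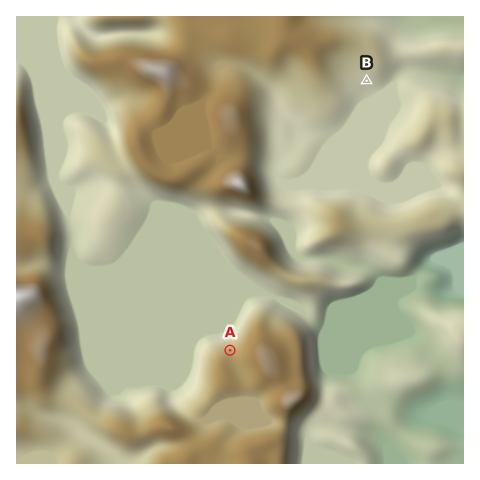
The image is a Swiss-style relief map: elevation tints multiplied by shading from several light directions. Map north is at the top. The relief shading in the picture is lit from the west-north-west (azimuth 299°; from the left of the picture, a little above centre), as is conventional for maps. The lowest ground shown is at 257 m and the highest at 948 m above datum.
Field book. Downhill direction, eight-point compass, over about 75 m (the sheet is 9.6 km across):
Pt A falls N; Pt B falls S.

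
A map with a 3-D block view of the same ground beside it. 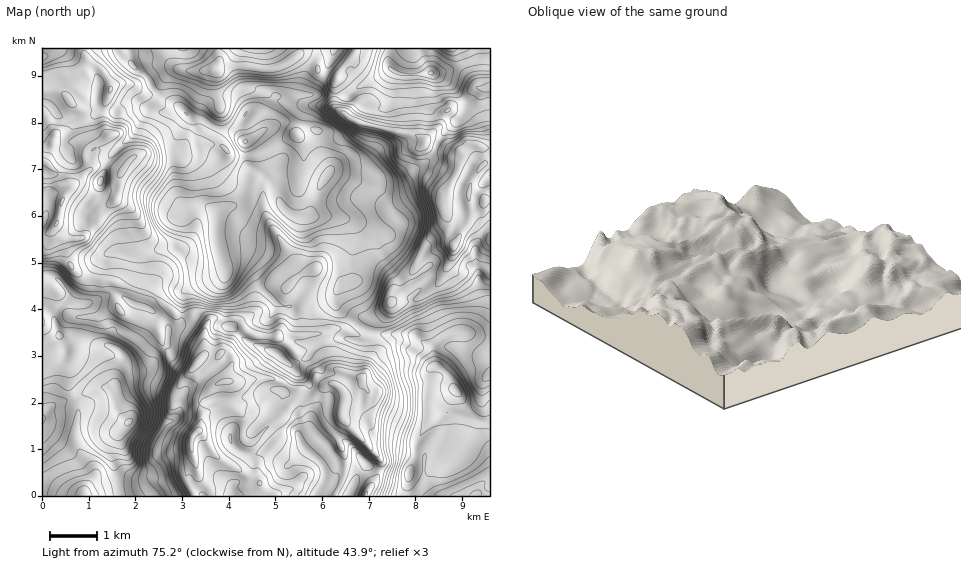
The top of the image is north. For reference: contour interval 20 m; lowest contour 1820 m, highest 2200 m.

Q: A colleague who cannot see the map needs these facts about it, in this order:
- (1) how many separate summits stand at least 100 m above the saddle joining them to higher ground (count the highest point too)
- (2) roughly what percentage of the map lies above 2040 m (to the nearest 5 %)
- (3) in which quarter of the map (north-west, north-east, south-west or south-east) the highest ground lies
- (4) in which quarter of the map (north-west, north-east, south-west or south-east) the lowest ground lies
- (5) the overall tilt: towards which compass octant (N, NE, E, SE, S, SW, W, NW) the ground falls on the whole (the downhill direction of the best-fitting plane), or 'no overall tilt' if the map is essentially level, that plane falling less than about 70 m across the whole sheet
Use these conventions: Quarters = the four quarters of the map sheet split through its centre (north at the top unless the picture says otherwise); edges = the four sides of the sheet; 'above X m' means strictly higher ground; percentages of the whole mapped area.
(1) Counting only tops that stand 100 m proud, the map has 3 summits.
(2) Ground above 2040 m makes up about 35 % of the sheet.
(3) The highest point lies in the south-west quarter of the map.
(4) The lowest point lies in the south-east quarter of the map.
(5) On the whole the map has no overall tilt.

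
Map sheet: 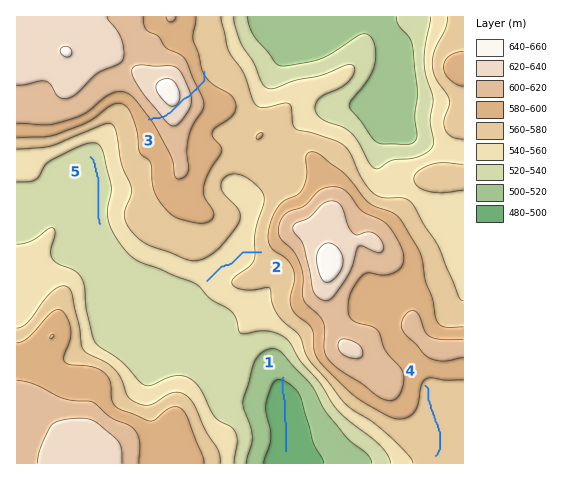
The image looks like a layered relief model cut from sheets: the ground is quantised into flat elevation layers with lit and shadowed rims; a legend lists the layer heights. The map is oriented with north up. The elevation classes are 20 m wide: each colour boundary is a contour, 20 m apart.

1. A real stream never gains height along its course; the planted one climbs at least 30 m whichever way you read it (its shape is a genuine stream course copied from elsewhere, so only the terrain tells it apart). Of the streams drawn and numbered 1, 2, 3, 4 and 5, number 3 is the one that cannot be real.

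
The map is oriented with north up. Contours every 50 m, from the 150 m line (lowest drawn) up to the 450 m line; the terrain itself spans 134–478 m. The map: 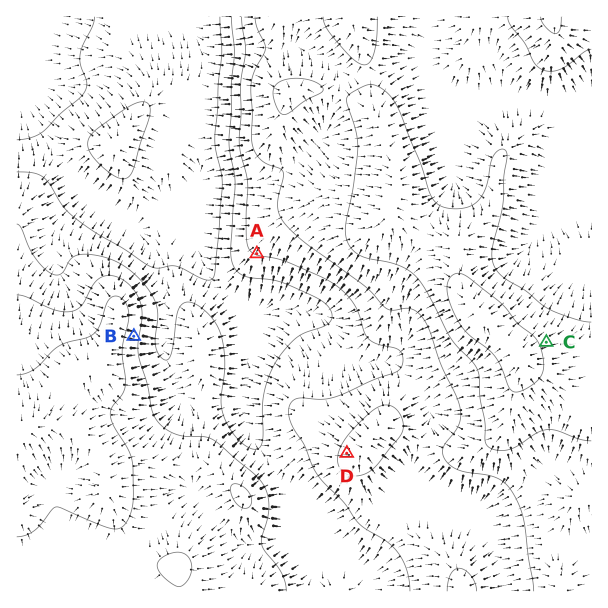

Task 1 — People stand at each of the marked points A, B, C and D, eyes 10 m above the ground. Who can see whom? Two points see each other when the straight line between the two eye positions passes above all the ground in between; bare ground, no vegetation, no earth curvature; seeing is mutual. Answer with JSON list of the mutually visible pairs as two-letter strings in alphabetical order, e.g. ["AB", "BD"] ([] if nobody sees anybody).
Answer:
["AB", "AD", "BD"]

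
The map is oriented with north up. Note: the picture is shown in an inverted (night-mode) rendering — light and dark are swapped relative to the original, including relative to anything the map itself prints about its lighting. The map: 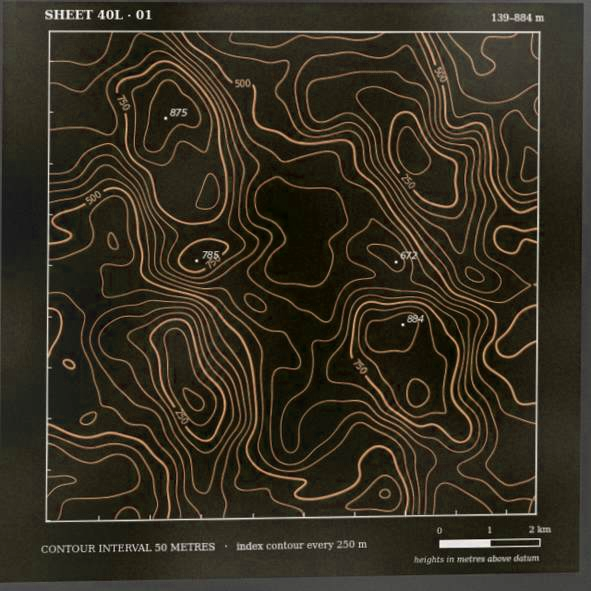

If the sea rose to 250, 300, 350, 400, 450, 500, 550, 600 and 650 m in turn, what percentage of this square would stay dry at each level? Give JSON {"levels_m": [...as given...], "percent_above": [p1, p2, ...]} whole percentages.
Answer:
{"levels_m": [250, 300, 350, 400, 450, 500, 550, 600, 650], "percent_above": [96, 94, 89, 83, 73, 61, 49, 37, 23]}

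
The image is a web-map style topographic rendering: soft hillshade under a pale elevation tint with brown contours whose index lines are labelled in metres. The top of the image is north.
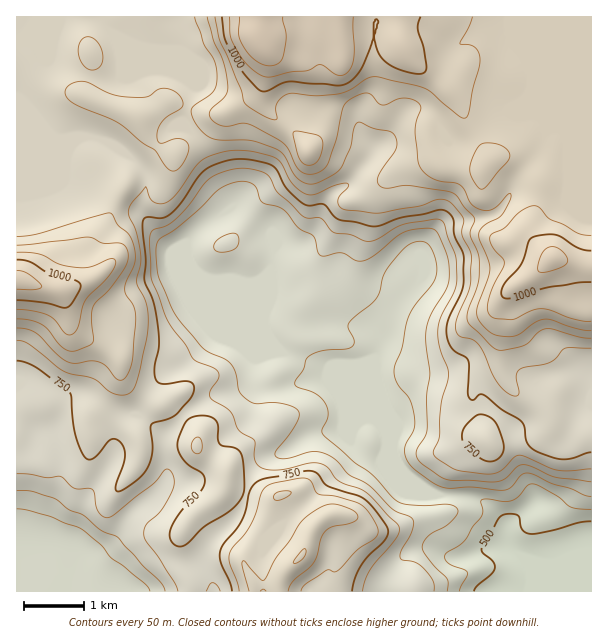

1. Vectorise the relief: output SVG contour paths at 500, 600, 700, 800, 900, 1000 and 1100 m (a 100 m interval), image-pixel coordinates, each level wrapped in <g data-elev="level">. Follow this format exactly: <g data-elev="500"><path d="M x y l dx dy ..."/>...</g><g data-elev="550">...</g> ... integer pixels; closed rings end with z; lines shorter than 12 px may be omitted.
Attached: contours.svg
<g data-elev="500"><path d="M474 591l2-4 15-12 4-6-1-6-11-10-2-4 3-6 17-27 8-2 9 1 4 15 4 3 5 1 23-4 25-8 12-1"/></g><g data-elev="600"><path d="M447 591l0-12-19-21-5-7-1-5 3-6 4-5 17-9 7-7 5-6-1-4-8-5-38 1-9-1-7-4-23-25-18-13-30-27-2-6 5-9 1-6-2-10-9-10-19-7-3-3 1-4 7-11 3-10 3-3 14-5 25-2 5-4 1-6-6-12 1-4 27-24 3-6 4-15 3-8 14-18 9-7 10-4 9 3 6 10 3 15-4 13-18 23-6 10-7 33-8 20 2 13 14 18 4 17 0 13-9 20 0 7 4 8 7 6 15 12 15 6 25-1 33 3 8-3 10-13 6-1 24 11 18 4 14 7 7 2"/><path d="M17 509l10 1 23 6 31 13 20 16 10 13 12 8 22 18 5 7"/></g><g data-elev="700"><path d="M206 591l4-7 3-1 5 3 2 5"/><path d="M362 591l3-12 6-10 27-33 2-6-2-5-30-31-8-5-21-8-4-4-7-9-5-4-12-1-24 6-12 1-11-1-6-4-4-7 1-15-1-3-15-9-9-20-17-10-3-5 0-6 9-12-1-6-5-4-16-6-5-4-6-13-18-24-16-40-3-39 3-11 15-5 9-7 12-13 17-23 9-7 14-6 12-2 12 1 12 4 6 5 7 14 26 24 5 2 12 0 13 14 18 3 15 6 11-2 18-11 10-4 30-5 7 2 2 3 4 13 7 18 2 24-3 12-12 24-4 12 1 18 9 23 1 7-8 29-2 33-5 13 0 5 4 4 18 11 29 4 9 0 6-3 15-14 4-2 38 15 12 1 22-2"/><path d="M17 474l12 0 18 4 13-2 14 12 18 1 2 3 3 18 5 6 5 2 7-3 38-30 13-15 5 0 3 4 1 6-2 11-11 20-15 14-2 9 2 8 12 15 16 25 4 9"/></g><g data-elev="800"><path d="M301 591l5-7 20-13 3-1 6 2 4-2 18-20 18-12 3-7-6-14-10-12-24-8-20-3-3-3-4-10-8-3-30 5-6 3-5 5-11 33-6 10-13 14-3 6 1 9 7 19 2 9"/><path d="M195 453l5 0 2-4-1-9-3-3-4 2-3 5 1 6z"/><path d="M17 340l6 1 6 3 36 28 28 7 15 12 8 3 9 1 6-3 4-6 5-15 7-33 1-18-2-18-9-20 4-18 0-10-5-23-7-16 0-8 17-20 3 10 4 4 6 3 8-2 9-7 18-27 9-8 18-7 18-3 16 2 21 6 6 6 11 20 13 10 9 0 20-9 12-2 1 3-8 9-2 6 2 6 5 3 33 3 42-7 18-7 8 1 6 4 11 14-1 16 8 17 2 7-2 29-13 31-2 8 1 6 4 4 13 4 6 5 16 35 8 9 7 6 5 1 3-1-2-20 2-4 3-2 28-6 6-4 8-9 3-2 25 0"/></g><g data-elev="900"><path d="M293 563l4 0 6-5 3-4 0-5-1-1-3 3z"/><path d="M17 319l13 1 12 5 6 5 12 15 8 6 7 0 15-6 3-3 1-3-3-21 2-12 17-17 11-16 6-9 1-9-2-7-4-4-19-1-14-6-72 8"/><path d="M207 17l7 24 10 22 4 23-1 6-2 4-15 15 0 6 4 5 10 4 19-3 12 4 28 16 5 6 11 21 6 4 7 0 9-3 7-7 9-26 6-30 2-4 5-4 9-5 7-2 5 2 7 8 5 2 18-7 7 0 7 3 4 3 2 4-6 21 3 30 2 8 4 6 13 7 22 4 5 5 7 15 11 6 10-1 6-3 11-12 1-1 1 2-2 8-7 12-17 10-6 8 0 6 9 21 2 9-2 9-11 31 0 8 4 6 11 11 14 3 12-2 16-12 11-4 7 1 26 9 13 2"/></g><g data-elev="1000"><path d="M17 300l27 3 22 5 6-5 8-13 1-5-2-3-5-2-26-7-18-11-13-2"/><path d="M591 251l-13-3-17-11-6-2-10 0-12 2-5 5-7 22-17 20-3 10 3 4 6 0 39-11 29-4 13-1"/><path d="M222 17l3 22 12 25 8 11 12 13 7 4 24-10 50 4 12-4 8-8 6-11 9-24 1-16 3-4 1 4-4 12 0 4 4 12 4 8 7 6 12 5 15 4 7-1 3-2 0-5-3-19-5-18 2-12"/></g><g data-elev="1100"><path d="M239 17l0 18 5 13 13 13 7 4 6 1 9-3 4-7 3-20-3-19"/></g>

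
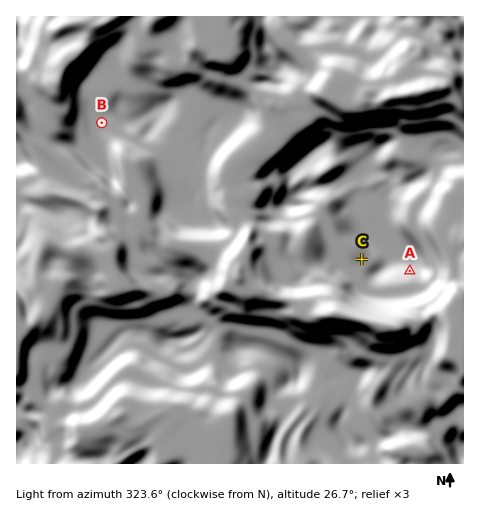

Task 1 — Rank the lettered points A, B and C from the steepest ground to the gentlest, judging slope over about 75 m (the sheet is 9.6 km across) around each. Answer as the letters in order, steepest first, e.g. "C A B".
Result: A C B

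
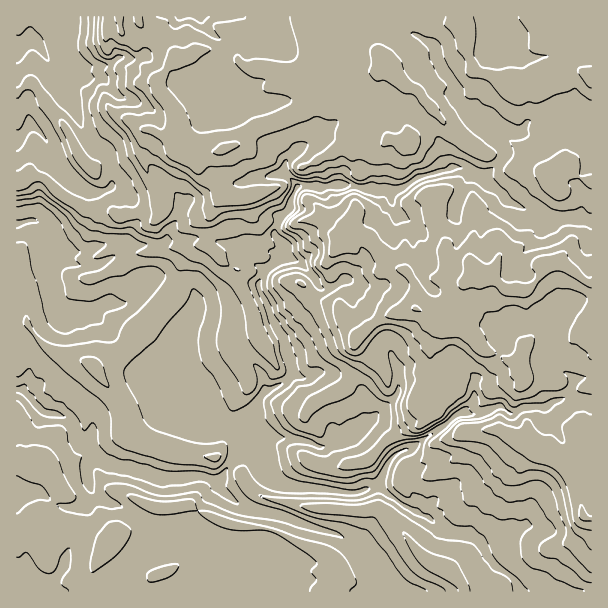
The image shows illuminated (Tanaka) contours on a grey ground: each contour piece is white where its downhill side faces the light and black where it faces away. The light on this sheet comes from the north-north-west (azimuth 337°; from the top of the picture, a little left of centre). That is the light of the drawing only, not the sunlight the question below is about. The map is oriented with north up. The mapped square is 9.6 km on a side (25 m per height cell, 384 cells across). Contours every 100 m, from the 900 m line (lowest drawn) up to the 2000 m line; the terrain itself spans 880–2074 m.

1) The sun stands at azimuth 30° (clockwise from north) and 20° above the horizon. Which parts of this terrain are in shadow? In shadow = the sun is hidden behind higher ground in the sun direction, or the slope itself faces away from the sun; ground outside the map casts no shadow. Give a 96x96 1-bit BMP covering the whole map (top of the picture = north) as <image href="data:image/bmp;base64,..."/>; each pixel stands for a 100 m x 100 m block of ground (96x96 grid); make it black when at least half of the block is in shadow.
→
<image width="96" height="96" href="data:image/bmp;base64,Qk2+BAAAAAAAAD4AAAAoAAAAYAAAAGAAAAABAAEAAAAAAIAEAAATCwAAEwsAAAIAAAAAAAAA////AAAAAAAAAAAAAAAAB/+AB/8AAAAAAAAAB/+AC/8AAAAAAAAAD/8AC/8AAAAAAAAAD/wAY/8AAAAAAAAAH/ABw/8AAAAAAAAAP+ABg/4AAAAAAAAAP8ADAHwAAAAAAAAAP4ADAH4AAAAAAAAH/wAOAP4AAAAAfgD//gD8A/8AAAAA/gf//gP8H/8AAAfBwA///Afp//8AAB/wAP//+A8B//wAAD/4B//+AH4D//wAAfgAD/4AAfwD//gAA+AAH8APA/4H//gABwAAHgf//7////gABAAAHB///y////AADAP/mB///gf///AACB//2D///wf//+AAAf//wH/5/4///8AAA///wH8AD9///4AAB//wAP4AB////gAAD/4AAPwAB///+AAAD/AAAP/gB///4AAAPAAAAP/sA/n/wAAAYAAAAP/Ax/4DAAAAYAAAAP+A5/8AAAAA4AAAEP4A/+eAAAAH4AAAAPgA/+D/8AAfwwAAAfAB/8D//4AfDwAABMAx/8B//8A8DwAAAsA5/wAf//9wHgAAAOA9/YAc+f/gPAAAAPz//YAcwICgPAAAAP//+cA/AAQgcAAAAPf/+YB/gB8AYAAAAef/88D/gBkAAAAAAcf/5/P+AAAAAAAAA4//3/f8AAAAAAAAAw//n/f4AAAAAAAAAA//H//wAAAAAAAAAB/+H//gAAAAAAAAAD/+D/4AAAAAAAAAAD/8D/gAAAAAAAAAAH/8B/gAAAAAAAAAAH54AGAA8AAAAAAHgH4gAAAA+AAAEAAHwP+AAAAA/B4AAYAP4P+AAABh8B8AAMAP8P94MAHAAD8AAM//+Px//4OAADwAAH//+cD//4AAAHgACH//4HH/4gAAAHAH/n//wP//8AAAAAAP////gb//8AAAAAAf////AD//cAAAAAA///+/8B/4YAAAAAB//////B/4AAAAAAD//////7/wAAgAAAD////////gABgAAAD///nz/zvgADgAAID//wh7//gAAeAAA+D/4Bx/f/+AAcAAD/j/wB5///+AAZAAH/D/A///gP8AAgAAf+D+P///AA//PwAA/4Oc////AAf//8AB/wAB///+AAf//+Ad/wAB+//+8e//n//+8AAD8//88f//n//+AAAD4//88wwf//P/AAAHx//ggAwP4mP8AAAHz//AAAACAAPwYAAHj/6AAAAAAAPgwAAPn/wAAGAAAAOAgAAfH/gAAPgAAAMBAAAfH/AAAA/wAAYAAAA+P8CAAAH4AAwDwAA8PwPAAABwABwH8AA4fg+AAAAAABgD8g4w8H+AAAAAAYAh8A8w8H8AAAAAB4ADwD8g+P4AAAAAB4BjgD8A/74AAAAAFwB+AAcA/8AAAAAAFgBwAAcA/8AAAAAAAABgAAAAf8AAAAAAAAAAAAAAf/AAAAAAAAAAAAAAP/4AAAAAAABAAAAAP/cAAAAAAAOAAAAAP+YAMAAAAAPAAAAAH8AAYAAAAAPAAAAAHoAAwAAAAAPAAAAAPgAAAAAAAACAAAAAHgAAAAAAAAAAAAA="/>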